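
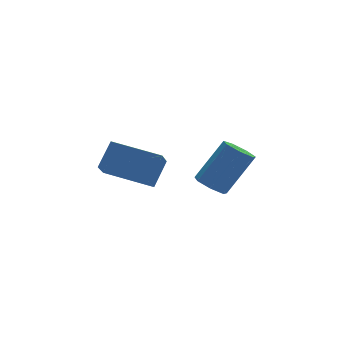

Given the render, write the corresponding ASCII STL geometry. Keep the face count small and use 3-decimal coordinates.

solid 
facet normal -0.607 -0.022 -0.794
outer loop
vertex 0.723 -2.172 -1.949
vertex 0.232 -2.512 -1.564
vertex 0.32 -1.813 -1.651
endloop
endfacet
facet normal 0.452 0.813 -0.368
outer loop
vertex 0.723 -2.172 -1.949
vertex 0.32 -1.813 -1.651
vertex 1.938 -2.128 -0.361
endloop
endfacet
facet normal 0.452 0.812 -0.369
outer loop
vertex 1.938 -2.128 -0.361
vertex 0.32 -1.813 -1.651
vertex 1.536 -1.769 -0.063
endloop
endfacet
facet normal 0.608 0.022 0.794
outer loop
vertex 1.938 -2.128 -0.361
vertex 1.536 -1.769 -0.063
vertex 1.448 -2.468 0.024
endloop
endfacet
facet normal -0.608 -0.022 -0.794
outer loop
vertex 0.32 -1.813 -1.651
vertex 0.232 -2.512 -1.564
vertex -0.148 -1.98 -1.288
endloop
endfacet
facet normal -0.228 0.962 0.148
outer loop
vertex 0.32 -1.813 -1.651
vertex -0.148 -1.98 -1.288
vertex 1.536 -1.769 -0.063
endloop
endfacet
facet normal -0.228 0.962 0.148
outer loop
vertex 1.536 -1.769 -0.063
vertex -0.148 -1.98 -1.288
vertex 1.067 -1.936 0.3
endloop
endfacet
facet normal 0.607 0.022 0.794
outer loop
vertex 1.536 -1.769 -0.063
vertex 1.067 -1.936 0.3
vertex 1.448 -2.468 0.024
endloop
endfacet
facet normal -0.608 -0.023 -0.793
outer loop
vertex -0.148 -1.98 -1.288
vertex 0.232 -2.512 -1.564
vertex -0.33 -2.548 -1.132
endloop
endfacet
facet normal -0.737 0.388 0.553
outer loop
vertex -0.148 -1.98 -1.288
vertex -0.33 -2.548 -1.132
vertex 1.067 -1.936 0.3
endloop
endfacet
facet normal -0.737 0.389 0.553
outer loop
vertex 1.067 -1.936 0.3
vertex -0.33 -2.548 -1.132
vertex 0.885 -2.503 0.456
endloop
endfacet
facet normal 0.608 0.023 0.794
outer loop
vertex 1.067 -1.936 0.3
vertex 0.885 -2.503 0.456
vertex 1.448 -2.468 0.024
endloop
endfacet
facet normal -0.608 -0.022 -0.793
outer loop
vertex -0.33 -2.548 -1.132
vertex 0.232 -2.512 -1.564
vertex -0.089 -3.089 -1.302
endloop
endfacet
facet normal -0.691 -0.478 0.542
outer loop
vertex -0.33 -2.548 -1.132
vertex -0.089 -3.089 -1.302
vertex 0.885 -2.503 0.456
endloop
endfacet
facet normal -0.690 -0.479 0.542
outer loop
vertex 0.885 -2.503 0.456
vertex -0.089 -3.089 -1.302
vertex 1.127 -3.044 0.286
endloop
endfacet
facet normal 0.608 0.022 0.794
outer loop
vertex 0.885 -2.503 0.456
vertex 1.127 -3.044 0.286
vertex 1.448 -2.468 0.024
endloop
endfacet
facet normal -0.607 -0.023 -0.794
outer loop
vertex -0.089 -3.089 -1.302
vertex 0.232 -2.512 -1.564
vertex 0.395 -3.195 -1.669
endloop
endfacet
facet normal -0.123 -0.985 0.122
outer loop
vertex -0.089 -3.089 -1.302
vertex 0.395 -3.195 -1.669
vertex 1.127 -3.044 0.286
endloop
endfacet
facet normal -0.125 -0.985 0.123
outer loop
vertex 1.127 -3.044 0.286
vertex 0.395 -3.195 -1.669
vertex 1.61 -3.151 -0.081
endloop
endfacet
facet normal 0.608 0.022 0.794
outer loop
vertex 1.127 -3.044 0.286
vertex 1.61 -3.151 -0.081
vertex 1.448 -2.468 0.024
endloop
endfacet
facet normal -0.608 -0.023 -0.794
outer loop
vertex 0.395 -3.195 -1.669
vertex 0.232 -2.512 -1.564
vertex 0.756 -2.788 -1.957
endloop
endfacet
facet normal 0.535 -0.750 -0.389
outer loop
vertex 0.395 -3.195 -1.669
vertex 0.756 -2.788 -1.957
vertex 1.61 -3.151 -0.081
endloop
endfacet
facet normal 0.536 -0.749 -0.389
outer loop
vertex 1.61 -3.151 -0.081
vertex 0.756 -2.788 -1.957
vertex 1.971 -2.743 -0.369
endloop
endfacet
facet normal 0.608 0.022 0.794
outer loop
vertex 1.61 -3.151 -0.081
vertex 1.971 -2.743 -0.369
vertex 1.448 -2.468 0.024
endloop
endfacet
facet normal -0.607 -0.022 -0.794
outer loop
vertex 0.756 -2.788 -1.957
vertex 0.232 -2.512 -1.564
vertex 0.723 -2.172 -1.949
endloop
endfacet
facet normal 0.793 0.050 -0.608
outer loop
vertex 0.756 -2.788 -1.957
vertex 0.723 -2.172 -1.949
vertex 1.971 -2.743 -0.369
endloop
endfacet
facet normal 0.793 0.050 -0.608
outer loop
vertex 1.971 -2.743 -0.369
vertex 0.723 -2.172 -1.949
vertex 1.938 -2.128 -0.361
endloop
endfacet
facet normal 0.608 0.022 0.794
outer loop
vertex 1.971 -2.743 -0.369
vertex 1.938 -2.128 -0.361
vertex 1.448 -2.468 0.024
endloop
endfacet
facet normal -0.673 0.718 0.178
outer loop
vertex -4.089 -2.128 0.388
vertex -3.349 -1.656 1.278
vertex -3.583 -1.462 -0.386
endloop
endfacet
facet normal -0.592 -0.378 -0.712
outer loop
vertex -2.251 -2.884 -0.738
vertex -4.089 -2.128 0.388
vertex -3.583 -1.462 -0.386
endloop
endfacet
facet normal -0.673 0.718 0.178
outer loop
vertex -3.583 -1.462 -0.386
vertex -3.349 -1.656 1.278
vertex -2.843 -0.99 0.504
endloop
endfacet
facet normal 0.444 0.584 -0.679
outer loop
vertex -2.843 -0.99 0.504
vertex -2.251 -2.884 -0.738
vertex -3.583 -1.462 -0.386
endloop
endfacet
facet normal -0.444 -0.584 0.679
outer loop
vertex -4.089 -2.128 0.388
vertex -2.017 -3.078 0.926
vertex -3.349 -1.656 1.278
endloop
endfacet
facet normal -0.592 -0.378 -0.712
outer loop
vertex -2.757 -3.55 0.036
vertex -4.089 -2.128 0.388
vertex -2.251 -2.884 -0.738
endloop
endfacet
facet normal -0.444 -0.584 0.679
outer loop
vertex -2.757 -3.55 0.036
vertex -2.017 -3.078 0.926
vertex -4.089 -2.128 0.388
endloop
endfacet
facet normal 0.592 0.378 0.712
outer loop
vertex -3.349 -1.656 1.278
vertex -2.017 -3.078 0.926
vertex -2.843 -0.99 0.504
endloop
endfacet
facet normal 0.444 0.584 -0.679
outer loop
vertex -1.511 -2.412 0.152
vertex -2.251 -2.884 -0.738
vertex -2.843 -0.99 0.504
endloop
endfacet
facet normal 0.592 0.378 0.712
outer loop
vertex -2.843 -0.99 0.504
vertex -2.017 -3.078 0.926
vertex -1.511 -2.412 0.152
endloop
endfacet
facet normal 0.673 -0.718 -0.178
outer loop
vertex -1.511 -2.412 0.152
vertex -2.757 -3.55 0.036
vertex -2.251 -2.884 -0.738
endloop
endfacet
facet normal 0.673 -0.718 -0.178
outer loop
vertex -2.017 -3.078 0.926
vertex -2.757 -3.55 0.036
vertex -1.511 -2.412 0.152
endloop
endfacet

endsolid


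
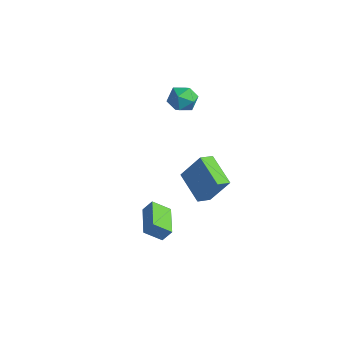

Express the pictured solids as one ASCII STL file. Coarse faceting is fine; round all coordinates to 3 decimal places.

solid 
facet normal -0.573 -0.568 0.591
outer loop
vertex 0.437 -1.784 -3.062
vertex -0.971 -0.377 -3.075
vertex 0.069 -2.159 -3.78
endloop
endfacet
facet normal 0.707 -0.707 0.006
outer loop
vertex 0.791 -1.443 -4.525
vertex 0.437 -1.784 -3.062
vertex 0.069 -2.159 -3.78
endloop
endfacet
facet normal -0.573 -0.568 0.591
outer loop
vertex 0.069 -2.159 -3.78
vertex -0.971 -0.377 -3.075
vertex -1.339 -0.752 -3.793
endloop
endfacet
facet normal -0.414 -0.422 -0.807
outer loop
vertex -1.339 -0.752 -3.793
vertex 0.791 -1.443 -4.525
vertex 0.069 -2.159 -3.78
endloop
endfacet
facet normal 0.414 0.422 0.807
outer loop
vertex 0.437 -1.784 -3.062
vertex -0.249 0.339 -3.82
vertex -0.971 -0.377 -3.075
endloop
endfacet
facet normal 0.707 -0.707 0.006
outer loop
vertex 1.159 -1.068 -3.807
vertex 0.437 -1.784 -3.062
vertex 0.791 -1.443 -4.525
endloop
endfacet
facet normal 0.414 0.422 0.807
outer loop
vertex 1.159 -1.068 -3.807
vertex -0.249 0.339 -3.82
vertex 0.437 -1.784 -3.062
endloop
endfacet
facet normal -0.707 0.707 -0.006
outer loop
vertex -0.971 -0.377 -3.075
vertex -0.249 0.339 -3.82
vertex -1.339 -0.752 -3.793
endloop
endfacet
facet normal -0.414 -0.422 -0.807
outer loop
vertex -0.617 -0.036 -4.538
vertex 0.791 -1.443 -4.525
vertex -1.339 -0.752 -3.793
endloop
endfacet
facet normal -0.707 0.707 -0.006
outer loop
vertex -1.339 -0.752 -3.793
vertex -0.249 0.339 -3.82
vertex -0.617 -0.036 -4.538
endloop
endfacet
facet normal 0.573 0.568 -0.591
outer loop
vertex -0.617 -0.036 -4.538
vertex 1.159 -1.068 -3.807
vertex 0.791 -1.443 -4.525
endloop
endfacet
facet normal 0.573 0.568 -0.591
outer loop
vertex -0.249 0.339 -3.82
vertex 1.159 -1.068 -3.807
vertex -0.617 -0.036 -4.538
endloop
endfacet
facet normal -0.911 0.332 0.243
outer loop
vertex -2.302 2.59 3.382
vertex -2.095 2.493 4.29
vertex -1.917 3.301 3.853
endloop
endfacet
facet normal -0.691 0.620 -0.371
outer loop
vertex -2.302 2.59 3.382
vertex -1.917 3.301 3.853
vertex -1.628 3.104 2.985
endloop
endfacet
facet normal -0.554 0.087 -0.828
outer loop
vertex -2.302 2.59 3.382
vertex -1.628 3.104 2.985
vertex -1.627 2.173 2.886
endloop
endfacet
facet normal -0.690 -0.529 -0.495
outer loop
vertex -2.302 2.59 3.382
vertex -1.627 2.173 2.886
vertex -1.916 1.796 3.692
endloop
endfacet
facet normal -0.911 -0.377 0.167
outer loop
vertex -2.302 2.59 3.382
vertex -1.916 1.796 3.692
vertex -2.095 2.493 4.29
endloop
endfacet
facet normal -0.080 0.966 -0.246
outer loop
vertex -1.628 3.104 2.985
vertex -1.917 3.301 3.853
vertex -1.004 3.324 3.648
endloop
endfacet
facet normal -0.436 0.501 0.748
outer loop
vertex -1.917 3.301 3.853
vertex -2.095 2.493 4.29
vertex -1.293 2.947 4.454
endloop
endfacet
facet normal -0.435 -0.648 0.625
outer loop
vertex -2.095 2.493 4.29
vertex -1.916 1.796 3.692
vertex -1.292 2.016 4.355
endloop
endfacet
facet normal -0.077 -0.892 -0.445
outer loop
vertex -1.916 1.796 3.692
vertex -1.627 2.173 2.886
vertex -1.003 1.819 3.487
endloop
endfacet
facet normal 0.142 0.105 -0.984
outer loop
vertex -1.627 2.173 2.886
vertex -1.628 3.104 2.985
vertex -0.825 2.627 3.05
endloop
endfacet
facet normal 0.690 0.529 0.495
outer loop
vertex -0.618 2.53 3.958
vertex -1.004 3.324 3.648
vertex -1.293 2.947 4.454
endloop
endfacet
facet normal 0.554 -0.087 0.828
outer loop
vertex -0.618 2.53 3.958
vertex -1.293 2.947 4.454
vertex -1.292 2.016 4.355
endloop
endfacet
facet normal 0.691 -0.620 0.371
outer loop
vertex -0.618 2.53 3.958
vertex -1.292 2.016 4.355
vertex -1.003 1.819 3.487
endloop
endfacet
facet normal 0.911 -0.332 -0.243
outer loop
vertex -0.618 2.53 3.958
vertex -1.003 1.819 3.487
vertex -0.825 2.627 3.05
endloop
endfacet
facet normal 0.911 0.377 -0.167
outer loop
vertex -0.618 2.53 3.958
vertex -0.825 2.627 3.05
vertex -1.004 3.324 3.648
endloop
endfacet
facet normal 0.077 0.892 0.445
outer loop
vertex -1.293 2.947 4.454
vertex -1.004 3.324 3.648
vertex -1.917 3.301 3.853
endloop
endfacet
facet normal -0.142 -0.105 0.984
outer loop
vertex -1.292 2.016 4.355
vertex -1.293 2.947 4.454
vertex -2.095 2.493 4.29
endloop
endfacet
facet normal 0.080 -0.966 0.246
outer loop
vertex -1.003 1.819 3.487
vertex -1.292 2.016 4.355
vertex -1.916 1.796 3.692
endloop
endfacet
facet normal 0.436 -0.501 -0.748
outer loop
vertex -0.825 2.627 3.05
vertex -1.003 1.819 3.487
vertex -1.627 2.173 2.886
endloop
endfacet
facet normal 0.435 0.648 -0.625
outer loop
vertex -1.004 3.324 3.648
vertex -0.825 2.627 3.05
vertex -1.628 3.104 2.985
endloop
endfacet
facet normal -0.891 0.299 0.342
outer loop
vertex 0.156 2.235 -0.244
vertex 0.292 3.105 -0.651
vertex -0.699 1.589 -1.909
endloop
endfacet
facet normal -0.140 -0.897 0.420
outer loop
vertex 1.128 0.975 -2.609
vertex 0.156 2.235 -0.244
vertex -0.699 1.589 -1.909
endloop
endfacet
facet normal -0.891 0.300 0.340
outer loop
vertex -0.699 1.589 -1.909
vertex 0.292 3.105 -0.651
vertex -0.562 2.459 -2.317
endloop
endfacet
facet normal -0.432 -0.326 -0.841
outer loop
vertex -0.562 2.459 -2.317
vertex 1.128 0.975 -2.609
vertex -0.699 1.589 -1.909
endloop
endfacet
facet normal 0.432 0.326 0.841
outer loop
vertex 0.156 2.235 -0.244
vertex 2.119 2.491 -1.351
vertex 0.292 3.105 -0.651
endloop
endfacet
facet normal -0.141 -0.897 0.420
outer loop
vertex 1.982 1.621 -0.943
vertex 0.156 2.235 -0.244
vertex 1.128 0.975 -2.609
endloop
endfacet
facet normal 0.432 0.326 0.841
outer loop
vertex 1.982 1.621 -0.943
vertex 2.119 2.491 -1.351
vertex 0.156 2.235 -0.244
endloop
endfacet
facet normal 0.141 0.897 -0.420
outer loop
vertex 0.292 3.105 -0.651
vertex 2.119 2.491 -1.351
vertex -0.562 2.459 -2.317
endloop
endfacet
facet normal -0.432 -0.326 -0.841
outer loop
vertex 1.264 1.845 -3.016
vertex 1.128 0.975 -2.609
vertex -0.562 2.459 -2.317
endloop
endfacet
facet normal 0.141 0.897 -0.420
outer loop
vertex -0.562 2.459 -2.317
vertex 2.119 2.491 -1.351
vertex 1.264 1.845 -3.016
endloop
endfacet
facet normal 0.891 -0.299 -0.341
outer loop
vertex 1.264 1.845 -3.016
vertex 1.982 1.621 -0.943
vertex 1.128 0.975 -2.609
endloop
endfacet
facet normal 0.891 -0.300 -0.341
outer loop
vertex 2.119 2.491 -1.351
vertex 1.982 1.621 -0.943
vertex 1.264 1.845 -3.016
endloop
endfacet

endsolid


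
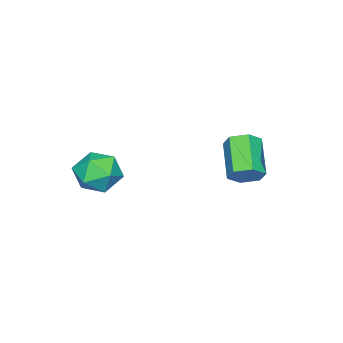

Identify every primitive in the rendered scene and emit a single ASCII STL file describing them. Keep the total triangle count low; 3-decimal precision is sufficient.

solid 
facet normal 0.679 0.482 -0.554
outer loop
vertex -0.058 0.826 -1.257
vertex -0.459 1.021 -1.579
vertex -0.299 1.305 -1.136
endloop
endfacet
facet normal 0.589 0.094 0.802
outer loop
vertex -0.058 0.826 -1.257
vertex -0.299 1.305 -1.136
vertex -0.959 0.184 -0.52
endloop
endfacet
facet normal 0.590 0.094 0.802
outer loop
vertex -0.959 0.184 -0.52
vertex -0.299 1.305 -1.136
vertex -1.201 0.663 -0.398
endloop
endfacet
facet normal -0.677 -0.483 0.555
outer loop
vertex -0.959 0.184 -0.52
vertex -1.201 0.663 -0.398
vertex -1.361 0.379 -0.841
endloop
endfacet
facet normal 0.677 0.483 -0.555
outer loop
vertex -0.299 1.305 -1.136
vertex -0.459 1.021 -1.579
vertex -0.701 1.5 -1.457
endloop
endfacet
facet normal -0.085 0.801 0.593
outer loop
vertex -0.299 1.305 -1.136
vertex -0.701 1.5 -1.457
vertex -1.201 0.663 -0.398
endloop
endfacet
facet normal -0.086 0.801 0.592
outer loop
vertex -1.201 0.663 -0.398
vertex -0.701 1.5 -1.457
vertex -1.602 0.858 -0.72
endloop
endfacet
facet normal -0.679 -0.482 0.554
outer loop
vertex -1.201 0.663 -0.398
vertex -1.602 0.858 -0.72
vertex -1.361 0.379 -0.841
endloop
endfacet
facet normal 0.677 0.483 -0.555
outer loop
vertex -0.701 1.5 -1.457
vertex -0.459 1.021 -1.579
vertex -0.861 1.216 -1.9
endloop
endfacet
facet normal -0.675 0.707 -0.209
outer loop
vertex -0.701 1.5 -1.457
vertex -0.861 1.216 -1.9
vertex -1.602 0.858 -0.72
endloop
endfacet
facet normal -0.675 0.707 -0.209
outer loop
vertex -1.602 0.858 -0.72
vertex -0.861 1.216 -1.9
vertex -1.762 0.574 -1.163
endloop
endfacet
facet normal -0.679 -0.482 0.554
outer loop
vertex -1.602 0.858 -0.72
vertex -1.762 0.574 -1.163
vertex -1.361 0.379 -0.841
endloop
endfacet
facet normal 0.677 0.483 -0.555
outer loop
vertex -0.861 1.216 -1.9
vertex -0.459 1.021 -1.579
vertex -0.619 0.737 -2.022
endloop
endfacet
facet normal -0.590 -0.094 -0.802
outer loop
vertex -0.861 1.216 -1.9
vertex -0.619 0.737 -2.022
vertex -1.762 0.574 -1.163
endloop
endfacet
facet normal -0.590 -0.094 -0.802
outer loop
vertex -1.762 0.574 -1.163
vertex -0.619 0.737 -2.022
vertex -1.521 0.095 -1.284
endloop
endfacet
facet normal -0.679 -0.482 0.554
outer loop
vertex -1.762 0.574 -1.163
vertex -1.521 0.095 -1.284
vertex -1.361 0.379 -0.841
endloop
endfacet
facet normal 0.679 0.482 -0.554
outer loop
vertex -0.619 0.737 -2.022
vertex -0.459 1.021 -1.579
vertex -0.218 0.542 -1.7
endloop
endfacet
facet normal 0.086 -0.801 -0.592
outer loop
vertex -0.619 0.737 -2.022
vertex -0.218 0.542 -1.7
vertex -1.521 0.095 -1.284
endloop
endfacet
facet normal 0.085 -0.801 -0.593
outer loop
vertex -1.521 0.095 -1.284
vertex -0.218 0.542 -1.7
vertex -1.119 -0.1 -0.963
endloop
endfacet
facet normal -0.677 -0.483 0.555
outer loop
vertex -1.521 0.095 -1.284
vertex -1.119 -0.1 -0.963
vertex -1.361 0.379 -0.841
endloop
endfacet
facet normal 0.679 0.482 -0.554
outer loop
vertex -0.218 0.542 -1.7
vertex -0.459 1.021 -1.579
vertex -0.058 0.826 -1.257
endloop
endfacet
facet normal 0.675 -0.707 0.209
outer loop
vertex -0.218 0.542 -1.7
vertex -0.058 0.826 -1.257
vertex -1.119 -0.1 -0.963
endloop
endfacet
facet normal 0.675 -0.707 0.209
outer loop
vertex -1.119 -0.1 -0.963
vertex -0.058 0.826 -1.257
vertex -0.959 0.184 -0.52
endloop
endfacet
facet normal -0.677 -0.483 0.555
outer loop
vertex -1.119 -0.1 -0.963
vertex -0.959 0.184 -0.52
vertex -1.361 0.379 -0.841
endloop
endfacet
facet normal -0.778 -0.059 0.625
outer loop
vertex 1.38 -2.177 -1.052
vertex 1.8 -2.579 -0.567
vertex 1.783 -1.824 -0.517
endloop
endfacet
facet normal -0.802 0.545 0.244
outer loop
vertex 1.38 -2.177 -1.052
vertex 1.783 -1.824 -0.517
vertex 1.759 -1.544 -1.22
endloop
endfacet
facet normal -0.815 0.369 -0.447
outer loop
vertex 1.38 -2.177 -1.052
vertex 1.759 -1.544 -1.22
vertex 1.761 -2.126 -1.704
endloop
endfacet
facet normal -0.799 -0.343 -0.494
outer loop
vertex 1.38 -2.177 -1.052
vertex 1.761 -2.126 -1.704
vertex 1.787 -2.766 -1.301
endloop
endfacet
facet normal -0.776 -0.608 0.169
outer loop
vertex 1.38 -2.177 -1.052
vertex 1.787 -2.766 -1.301
vertex 1.8 -2.579 -0.567
endloop
endfacet
facet normal -0.201 0.908 0.368
outer loop
vertex 1.759 -1.544 -1.22
vertex 1.783 -1.824 -0.517
vertex 2.413 -1.554 -0.839
endloop
endfacet
facet normal -0.160 -0.069 0.985
outer loop
vertex 1.783 -1.824 -0.517
vertex 1.8 -2.579 -0.567
vertex 2.439 -2.194 -0.436
endloop
endfacet
facet normal -0.158 -0.956 0.246
outer loop
vertex 1.8 -2.579 -0.567
vertex 1.787 -2.766 -1.301
vertex 2.441 -2.776 -0.92
endloop
endfacet
facet normal -0.196 -0.528 -0.826
outer loop
vertex 1.787 -2.766 -1.301
vertex 1.761 -2.126 -1.704
vertex 2.417 -2.496 -1.623
endloop
endfacet
facet normal -0.222 0.623 -0.750
outer loop
vertex 1.761 -2.126 -1.704
vertex 1.759 -1.544 -1.22
vertex 2.4 -1.741 -1.573
endloop
endfacet
facet normal 0.799 0.343 0.494
outer loop
vertex 2.82 -2.143 -1.088
vertex 2.413 -1.554 -0.839
vertex 2.439 -2.194 -0.436
endloop
endfacet
facet normal 0.815 -0.369 0.447
outer loop
vertex 2.82 -2.143 -1.088
vertex 2.439 -2.194 -0.436
vertex 2.441 -2.776 -0.92
endloop
endfacet
facet normal 0.802 -0.545 -0.244
outer loop
vertex 2.82 -2.143 -1.088
vertex 2.441 -2.776 -0.92
vertex 2.417 -2.496 -1.623
endloop
endfacet
facet normal 0.778 0.059 -0.625
outer loop
vertex 2.82 -2.143 -1.088
vertex 2.417 -2.496 -1.623
vertex 2.4 -1.741 -1.573
endloop
endfacet
facet normal 0.776 0.608 -0.169
outer loop
vertex 2.82 -2.143 -1.088
vertex 2.4 -1.741 -1.573
vertex 2.413 -1.554 -0.839
endloop
endfacet
facet normal 0.196 0.528 0.826
outer loop
vertex 2.439 -2.194 -0.436
vertex 2.413 -1.554 -0.839
vertex 1.783 -1.824 -0.517
endloop
endfacet
facet normal 0.222 -0.623 0.750
outer loop
vertex 2.441 -2.776 -0.92
vertex 2.439 -2.194 -0.436
vertex 1.8 -2.579 -0.567
endloop
endfacet
facet normal 0.201 -0.908 -0.368
outer loop
vertex 2.417 -2.496 -1.623
vertex 2.441 -2.776 -0.92
vertex 1.787 -2.766 -1.301
endloop
endfacet
facet normal 0.160 0.069 -0.985
outer loop
vertex 2.4 -1.741 -1.573
vertex 2.417 -2.496 -1.623
vertex 1.761 -2.126 -1.704
endloop
endfacet
facet normal 0.158 0.956 -0.246
outer loop
vertex 2.413 -1.554 -0.839
vertex 2.4 -1.741 -1.573
vertex 1.759 -1.544 -1.22
endloop
endfacet

endsolid


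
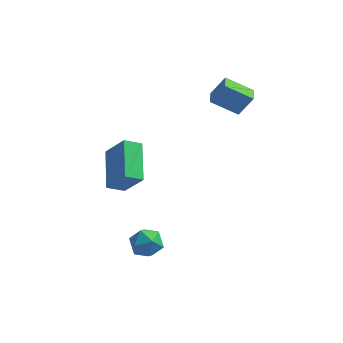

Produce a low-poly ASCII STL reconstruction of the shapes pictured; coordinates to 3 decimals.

solid 
facet normal -0.791 -0.397 0.466
outer loop
vertex 0.046 -3.1 2.94
vertex -0.409 -1.2 3.787
vertex -0.911 -2.741 1.62
endloop
endfacet
facet normal 0.214 -0.892 -0.398
outer loop
vertex -0.151 -2.36 1.173
vertex 0.046 -3.1 2.94
vertex -0.911 -2.741 1.62
endloop
endfacet
facet normal -0.791 -0.397 0.466
outer loop
vertex -0.911 -2.741 1.62
vertex -0.409 -1.2 3.787
vertex -1.366 -0.841 2.467
endloop
endfacet
facet normal -0.573 0.215 -0.791
outer loop
vertex -1.366 -0.841 2.467
vertex -0.151 -2.36 1.173
vertex -0.911 -2.741 1.62
endloop
endfacet
facet normal 0.573 -0.215 0.791
outer loop
vertex 0.046 -3.1 2.94
vertex 0.351 -0.819 3.34
vertex -0.409 -1.2 3.787
endloop
endfacet
facet normal 0.214 -0.892 -0.398
outer loop
vertex 0.806 -2.719 2.493
vertex 0.046 -3.1 2.94
vertex -0.151 -2.36 1.173
endloop
endfacet
facet normal 0.573 -0.215 0.791
outer loop
vertex 0.806 -2.719 2.493
vertex 0.351 -0.819 3.34
vertex 0.046 -3.1 2.94
endloop
endfacet
facet normal -0.214 0.892 0.398
outer loop
vertex -0.409 -1.2 3.787
vertex 0.351 -0.819 3.34
vertex -1.366 -0.841 2.467
endloop
endfacet
facet normal -0.573 0.215 -0.791
outer loop
vertex -0.606 -0.46 2.02
vertex -0.151 -2.36 1.173
vertex -1.366 -0.841 2.467
endloop
endfacet
facet normal -0.214 0.892 0.398
outer loop
vertex -1.366 -0.841 2.467
vertex 0.351 -0.819 3.34
vertex -0.606 -0.46 2.02
endloop
endfacet
facet normal 0.791 0.397 -0.466
outer loop
vertex -0.606 -0.46 2.02
vertex 0.806 -2.719 2.493
vertex -0.151 -2.36 1.173
endloop
endfacet
facet normal 0.791 0.397 -0.466
outer loop
vertex 0.351 -0.819 3.34
vertex 0.806 -2.719 2.493
vertex -0.606 -0.46 2.02
endloop
endfacet
facet normal -0.507 -0.149 -0.849
outer loop
vertex 2.869 2.642 3.836
vertex 2.749 3.46 3.764
vertex 4.212 2.766 3.012
endloop
endfacet
facet normal 0.144 -0.986 0.087
outer loop
vertex 4.871 2.96 4.116
vertex 2.869 2.642 3.836
vertex 4.212 2.766 3.012
endloop
endfacet
facet normal -0.507 -0.149 -0.849
outer loop
vertex 4.212 2.766 3.012
vertex 2.749 3.46 3.764
vertex 4.092 3.584 2.94
endloop
endfacet
facet normal 0.850 0.079 -0.521
outer loop
vertex 4.092 3.584 2.94
vertex 4.871 2.96 4.116
vertex 4.212 2.766 3.012
endloop
endfacet
facet normal -0.850 -0.079 0.521
outer loop
vertex 2.869 2.642 3.836
vertex 3.408 3.654 4.868
vertex 2.749 3.46 3.764
endloop
endfacet
facet normal 0.144 -0.986 0.087
outer loop
vertex 3.528 2.836 4.94
vertex 2.869 2.642 3.836
vertex 4.871 2.96 4.116
endloop
endfacet
facet normal -0.850 -0.079 0.521
outer loop
vertex 3.528 2.836 4.94
vertex 3.408 3.654 4.868
vertex 2.869 2.642 3.836
endloop
endfacet
facet normal -0.144 0.986 -0.087
outer loop
vertex 2.749 3.46 3.764
vertex 3.408 3.654 4.868
vertex 4.092 3.584 2.94
endloop
endfacet
facet normal 0.850 0.079 -0.521
outer loop
vertex 4.751 3.778 4.044
vertex 4.871 2.96 4.116
vertex 4.092 3.584 2.94
endloop
endfacet
facet normal -0.144 0.986 -0.087
outer loop
vertex 4.092 3.584 2.94
vertex 3.408 3.654 4.868
vertex 4.751 3.778 4.044
endloop
endfacet
facet normal 0.507 0.149 0.849
outer loop
vertex 4.751 3.778 4.044
vertex 3.528 2.836 4.94
vertex 4.871 2.96 4.116
endloop
endfacet
facet normal 0.507 0.149 0.849
outer loop
vertex 3.408 3.654 4.868
vertex 3.528 2.836 4.94
vertex 4.751 3.778 4.044
endloop
endfacet
facet normal -0.695 0.490 0.525
outer loop
vertex 0.11 -2.776 -1.985
vertex 0.644 -2.773 -1.281
vertex 0.674 -2.108 -1.862
endloop
endfacet
facet normal -0.738 0.654 -0.169
outer loop
vertex 0.11 -2.776 -1.985
vertex 0.674 -2.108 -1.862
vertex 0.559 -2.446 -2.67
endloop
endfacet
facet normal -0.846 0.049 -0.531
outer loop
vertex 0.11 -2.776 -1.985
vertex 0.559 -2.446 -2.67
vertex 0.457 -3.32 -2.588
endloop
endfacet
facet normal -0.871 -0.488 -0.061
outer loop
vertex 0.11 -2.776 -1.985
vertex 0.457 -3.32 -2.588
vertex 0.51 -3.522 -1.73
endloop
endfacet
facet normal -0.778 -0.215 0.591
outer loop
vertex 0.11 -2.776 -1.985
vertex 0.51 -3.522 -1.73
vertex 0.644 -2.773 -1.281
endloop
endfacet
facet normal -0.109 0.922 -0.370
outer loop
vertex 0.559 -2.446 -2.67
vertex 0.674 -2.108 -1.862
vertex 1.37 -2.238 -2.39
endloop
endfacet
facet normal -0.039 0.658 0.752
outer loop
vertex 0.674 -2.108 -1.862
vertex 0.644 -2.773 -1.281
vertex 1.423 -2.44 -1.532
endloop
endfacet
facet normal -0.172 -0.484 0.858
outer loop
vertex 0.644 -2.773 -1.281
vertex 0.51 -3.522 -1.73
vertex 1.321 -3.314 -1.45
endloop
endfacet
facet normal -0.323 -0.925 -0.198
outer loop
vertex 0.51 -3.522 -1.73
vertex 0.457 -3.32 -2.588
vertex 1.206 -3.652 -2.258
endloop
endfacet
facet normal -0.284 -0.057 -0.957
outer loop
vertex 0.457 -3.32 -2.588
vertex 0.559 -2.446 -2.67
vertex 1.236 -2.987 -2.839
endloop
endfacet
facet normal 0.871 0.488 0.061
outer loop
vertex 1.77 -2.984 -2.135
vertex 1.37 -2.238 -2.39
vertex 1.423 -2.44 -1.532
endloop
endfacet
facet normal 0.846 -0.049 0.531
outer loop
vertex 1.77 -2.984 -2.135
vertex 1.423 -2.44 -1.532
vertex 1.321 -3.314 -1.45
endloop
endfacet
facet normal 0.738 -0.654 0.169
outer loop
vertex 1.77 -2.984 -2.135
vertex 1.321 -3.314 -1.45
vertex 1.206 -3.652 -2.258
endloop
endfacet
facet normal 0.695 -0.490 -0.525
outer loop
vertex 1.77 -2.984 -2.135
vertex 1.206 -3.652 -2.258
vertex 1.236 -2.987 -2.839
endloop
endfacet
facet normal 0.778 0.215 -0.591
outer loop
vertex 1.77 -2.984 -2.135
vertex 1.236 -2.987 -2.839
vertex 1.37 -2.238 -2.39
endloop
endfacet
facet normal 0.323 0.925 0.198
outer loop
vertex 1.423 -2.44 -1.532
vertex 1.37 -2.238 -2.39
vertex 0.674 -2.108 -1.862
endloop
endfacet
facet normal 0.284 0.057 0.957
outer loop
vertex 1.321 -3.314 -1.45
vertex 1.423 -2.44 -1.532
vertex 0.644 -2.773 -1.281
endloop
endfacet
facet normal 0.109 -0.922 0.370
outer loop
vertex 1.206 -3.652 -2.258
vertex 1.321 -3.314 -1.45
vertex 0.51 -3.522 -1.73
endloop
endfacet
facet normal 0.039 -0.658 -0.752
outer loop
vertex 1.236 -2.987 -2.839
vertex 1.206 -3.652 -2.258
vertex 0.457 -3.32 -2.588
endloop
endfacet
facet normal 0.172 0.484 -0.858
outer loop
vertex 1.37 -2.238 -2.39
vertex 1.236 -2.987 -2.839
vertex 0.559 -2.446 -2.67
endloop
endfacet

endsolid


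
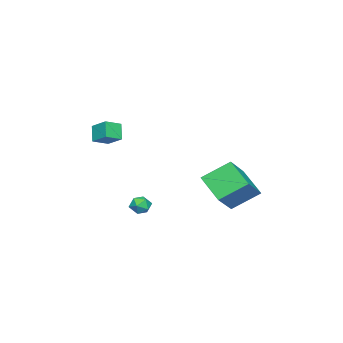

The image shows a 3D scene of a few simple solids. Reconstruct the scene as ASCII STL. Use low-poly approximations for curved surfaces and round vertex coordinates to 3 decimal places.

solid 
facet normal -0.804 -0.020 -0.594
outer loop
vertex -0.299 2.406 -1.495
vertex -1.181 3.802 -0.349
vertex 0.519 3.874 -2.652
endloop
endfacet
facet normal 0.439 -0.694 -0.571
outer loop
vertex 2.281 3.918 -1.351
vertex -0.299 2.406 -1.495
vertex 0.519 3.874 -2.652
endloop
endfacet
facet normal -0.804 -0.020 -0.594
outer loop
vertex 0.519 3.874 -2.652
vertex -1.181 3.802 -0.349
vertex -0.362 5.27 -1.506
endloop
endfacet
facet normal 0.401 0.719 -0.568
outer loop
vertex -0.362 5.27 -1.506
vertex 2.281 3.918 -1.351
vertex 0.519 3.874 -2.652
endloop
endfacet
facet normal -0.401 -0.719 0.567
outer loop
vertex -0.299 2.406 -1.495
vertex 0.581 3.846 0.952
vertex -1.181 3.802 -0.349
endloop
endfacet
facet normal 0.439 -0.694 -0.570
outer loop
vertex 1.462 2.45 -0.194
vertex -0.299 2.406 -1.495
vertex 2.281 3.918 -1.351
endloop
endfacet
facet normal -0.401 -0.719 0.567
outer loop
vertex 1.462 2.45 -0.194
vertex 0.581 3.846 0.952
vertex -0.299 2.406 -1.495
endloop
endfacet
facet normal -0.439 0.694 0.571
outer loop
vertex -1.181 3.802 -0.349
vertex 0.581 3.846 0.952
vertex -0.362 5.27 -1.506
endloop
endfacet
facet normal 0.401 0.719 -0.567
outer loop
vertex 1.399 5.314 -0.205
vertex 2.281 3.918 -1.351
vertex -0.362 5.27 -1.506
endloop
endfacet
facet normal -0.439 0.694 0.571
outer loop
vertex -0.362 5.27 -1.506
vertex 0.581 3.846 0.952
vertex 1.399 5.314 -0.205
endloop
endfacet
facet normal 0.804 0.020 0.594
outer loop
vertex 1.399 5.314 -0.205
vertex 1.462 2.45 -0.194
vertex 2.281 3.918 -1.351
endloop
endfacet
facet normal 0.804 0.020 0.594
outer loop
vertex 0.581 3.846 0.952
vertex 1.462 2.45 -0.194
vertex 1.399 5.314 -0.205
endloop
endfacet
facet normal -0.943 0.215 0.254
outer loop
vertex 1.703 -0.43 -2.571
vertex 1.493 -1.053 -2.824
vertex 1.688 -0.994 -2.15
endloop
endfacet
facet normal -0.482 0.532 0.696
outer loop
vertex 1.703 -0.43 -2.571
vertex 1.688 -0.994 -2.15
vertex 2.23 -0.545 -2.118
endloop
endfacet
facet normal -0.055 0.951 0.305
outer loop
vertex 1.703 -0.43 -2.571
vertex 2.23 -0.545 -2.118
vertex 2.37 -0.327 -2.773
endloop
endfacet
facet normal -0.252 0.891 -0.378
outer loop
vertex 1.703 -0.43 -2.571
vertex 2.37 -0.327 -2.773
vertex 1.915 -0.641 -3.209
endloop
endfacet
facet normal -0.801 0.437 -0.410
outer loop
vertex 1.703 -0.43 -2.571
vertex 1.915 -0.641 -3.209
vertex 1.493 -1.053 -2.824
endloop
endfacet
facet normal -0.080 0.026 0.996
outer loop
vertex 2.23 -0.545 -2.118
vertex 1.688 -0.994 -2.15
vertex 2.345 -1.239 -2.091
endloop
endfacet
facet normal -0.826 -0.488 0.282
outer loop
vertex 1.688 -0.994 -2.15
vertex 1.493 -1.053 -2.824
vertex 1.89 -1.553 -2.527
endloop
endfacet
facet normal -0.596 -0.130 -0.792
outer loop
vertex 1.493 -1.053 -2.824
vertex 1.915 -0.641 -3.209
vertex 2.03 -1.335 -3.182
endloop
endfacet
facet normal 0.292 0.605 -0.741
outer loop
vertex 1.915 -0.641 -3.209
vertex 2.37 -0.327 -2.773
vertex 2.572 -0.886 -3.15
endloop
endfacet
facet normal 0.612 0.702 0.364
outer loop
vertex 2.37 -0.327 -2.773
vertex 2.23 -0.545 -2.118
vertex 2.767 -0.827 -2.476
endloop
endfacet
facet normal 0.252 -0.891 0.378
outer loop
vertex 2.557 -1.45 -2.729
vertex 2.345 -1.239 -2.091
vertex 1.89 -1.553 -2.527
endloop
endfacet
facet normal 0.055 -0.951 -0.305
outer loop
vertex 2.557 -1.45 -2.729
vertex 1.89 -1.553 -2.527
vertex 2.03 -1.335 -3.182
endloop
endfacet
facet normal 0.482 -0.532 -0.696
outer loop
vertex 2.557 -1.45 -2.729
vertex 2.03 -1.335 -3.182
vertex 2.572 -0.886 -3.15
endloop
endfacet
facet normal 0.943 -0.215 -0.254
outer loop
vertex 2.557 -1.45 -2.729
vertex 2.572 -0.886 -3.15
vertex 2.767 -0.827 -2.476
endloop
endfacet
facet normal 0.801 -0.437 0.410
outer loop
vertex 2.557 -1.45 -2.729
vertex 2.767 -0.827 -2.476
vertex 2.345 -1.239 -2.091
endloop
endfacet
facet normal -0.292 -0.605 0.741
outer loop
vertex 1.89 -1.553 -2.527
vertex 2.345 -1.239 -2.091
vertex 1.688 -0.994 -2.15
endloop
endfacet
facet normal -0.612 -0.702 -0.364
outer loop
vertex 2.03 -1.335 -3.182
vertex 1.89 -1.553 -2.527
vertex 1.493 -1.053 -2.824
endloop
endfacet
facet normal 0.080 -0.026 -0.996
outer loop
vertex 2.572 -0.886 -3.15
vertex 2.03 -1.335 -3.182
vertex 1.915 -0.641 -3.209
endloop
endfacet
facet normal 0.826 0.488 -0.282
outer loop
vertex 2.767 -0.827 -2.476
vertex 2.572 -0.886 -3.15
vertex 2.37 -0.327 -2.773
endloop
endfacet
facet normal 0.596 0.130 0.792
outer loop
vertex 2.345 -1.239 -2.091
vertex 2.767 -0.827 -2.476
vertex 2.23 -0.545 -2.118
endloop
endfacet
facet normal -0.824 0.449 -0.345
outer loop
vertex 1.214 -3.486 2.536
vertex 1.533 -2.438 3.139
vertex 1.8 -3.128 1.602
endloop
endfacet
facet normal -0.255 -0.838 -0.482
outer loop
vertex 2.707 -3.622 1.981
vertex 1.214 -3.486 2.536
vertex 1.8 -3.128 1.602
endloop
endfacet
facet normal -0.824 0.449 -0.345
outer loop
vertex 1.8 -3.128 1.602
vertex 1.533 -2.438 3.139
vertex 2.119 -2.08 2.204
endloop
endfacet
facet normal 0.505 0.309 -0.806
outer loop
vertex 2.119 -2.08 2.204
vertex 2.707 -3.622 1.981
vertex 1.8 -3.128 1.602
endloop
endfacet
facet normal -0.505 -0.310 0.805
outer loop
vertex 1.214 -3.486 2.536
vertex 2.44 -2.932 3.518
vertex 1.533 -2.438 3.139
endloop
endfacet
facet normal -0.255 -0.839 -0.481
outer loop
vertex 2.121 -3.98 2.916
vertex 1.214 -3.486 2.536
vertex 2.707 -3.622 1.981
endloop
endfacet
facet normal -0.506 -0.309 0.806
outer loop
vertex 2.121 -3.98 2.916
vertex 2.44 -2.932 3.518
vertex 1.214 -3.486 2.536
endloop
endfacet
facet normal 0.256 0.838 0.481
outer loop
vertex 1.533 -2.438 3.139
vertex 2.44 -2.932 3.518
vertex 2.119 -2.08 2.204
endloop
endfacet
facet normal 0.506 0.309 -0.805
outer loop
vertex 3.026 -2.574 2.584
vertex 2.707 -3.622 1.981
vertex 2.119 -2.08 2.204
endloop
endfacet
facet normal 0.255 0.839 0.481
outer loop
vertex 2.119 -2.08 2.204
vertex 2.44 -2.932 3.518
vertex 3.026 -2.574 2.584
endloop
endfacet
facet normal 0.824 -0.449 0.345
outer loop
vertex 3.026 -2.574 2.584
vertex 2.121 -3.98 2.916
vertex 2.707 -3.622 1.981
endloop
endfacet
facet normal 0.824 -0.449 0.345
outer loop
vertex 2.44 -2.932 3.518
vertex 2.121 -3.98 2.916
vertex 3.026 -2.574 2.584
endloop
endfacet

endsolid


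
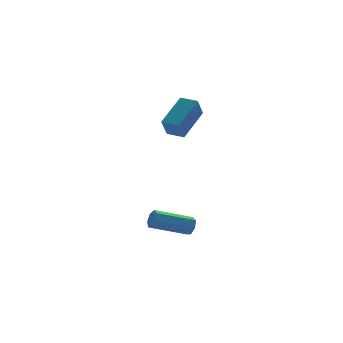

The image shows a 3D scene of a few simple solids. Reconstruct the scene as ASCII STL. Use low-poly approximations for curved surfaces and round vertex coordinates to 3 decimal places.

solid 
facet normal 0.932 -0.117 -0.343
outer loop
vertex -2.645 -3.733 -2.336
vertex -2.858 -3.956 -2.839
vertex -2.739 -3.393 -2.707
endloop
endfacet
facet normal 0.313 0.738 0.597
outer loop
vertex -2.645 -3.733 -2.336
vertex -2.739 -3.393 -2.707
vertex -4.648 -3.482 -1.598
endloop
endfacet
facet normal 0.313 0.738 0.598
outer loop
vertex -4.648 -3.482 -1.598
vertex -2.739 -3.393 -2.707
vertex -4.742 -3.142 -1.968
endloop
endfacet
facet normal -0.931 0.117 0.344
outer loop
vertex -4.648 -3.482 -1.598
vertex -4.742 -3.142 -1.968
vertex -4.862 -3.704 -2.101
endloop
endfacet
facet normal 0.932 -0.116 -0.343
outer loop
vertex -2.739 -3.393 -2.707
vertex -2.858 -3.956 -2.839
vertex -2.923 -3.477 -3.178
endloop
endfacet
facet normal 0.051 0.980 -0.195
outer loop
vertex -2.739 -3.393 -2.707
vertex -2.923 -3.477 -3.178
vertex -4.742 -3.142 -1.968
endloop
endfacet
facet normal 0.052 0.980 -0.193
outer loop
vertex -4.742 -3.142 -1.968
vertex -2.923 -3.477 -3.178
vertex -4.926 -3.225 -2.439
endloop
endfacet
facet normal -0.932 0.118 0.343
outer loop
vertex -4.742 -3.142 -1.968
vertex -4.926 -3.225 -2.439
vertex -4.862 -3.704 -2.101
endloop
endfacet
facet normal 0.932 -0.117 -0.344
outer loop
vertex -2.923 -3.477 -3.178
vertex -2.858 -3.956 -2.839
vertex -3.058 -3.921 -3.393
endloop
endfacet
facet normal -0.249 0.482 -0.840
outer loop
vertex -2.923 -3.477 -3.178
vertex -3.058 -3.921 -3.393
vertex -4.926 -3.225 -2.439
endloop
endfacet
facet normal -0.249 0.483 -0.839
outer loop
vertex -4.926 -3.225 -2.439
vertex -3.058 -3.921 -3.393
vertex -5.062 -3.67 -2.655
endloop
endfacet
facet normal -0.932 0.118 0.344
outer loop
vertex -4.926 -3.225 -2.439
vertex -5.062 -3.67 -2.655
vertex -4.862 -3.704 -2.101
endloop
endfacet
facet normal 0.932 -0.117 -0.344
outer loop
vertex -3.058 -3.921 -3.393
vertex -2.858 -3.956 -2.839
vertex -3.043 -4.391 -3.192
endloop
endfacet
facet normal -0.361 -0.376 -0.853
outer loop
vertex -3.058 -3.921 -3.393
vertex -3.043 -4.391 -3.192
vertex -5.062 -3.67 -2.655
endloop
endfacet
facet normal -0.362 -0.378 -0.852
outer loop
vertex -5.062 -3.67 -2.655
vertex -3.043 -4.391 -3.192
vertex -5.046 -4.14 -2.453
endloop
endfacet
facet normal -0.932 0.116 0.344
outer loop
vertex -5.062 -3.67 -2.655
vertex -5.046 -4.14 -2.453
vertex -4.862 -3.704 -2.101
endloop
endfacet
facet normal 0.932 -0.118 -0.343
outer loop
vertex -3.043 -4.391 -3.192
vertex -2.858 -3.956 -2.839
vertex -2.889 -4.534 -2.725
endloop
endfacet
facet normal -0.202 -0.953 -0.225
outer loop
vertex -3.043 -4.391 -3.192
vertex -2.889 -4.534 -2.725
vertex -5.046 -4.14 -2.453
endloop
endfacet
facet normal -0.202 -0.954 -0.223
outer loop
vertex -5.046 -4.14 -2.453
vertex -2.889 -4.534 -2.725
vertex -4.892 -4.282 -1.986
endloop
endfacet
facet normal -0.932 0.117 0.343
outer loop
vertex -5.046 -4.14 -2.453
vertex -4.892 -4.282 -1.986
vertex -4.862 -3.704 -2.101
endloop
endfacet
facet normal 0.931 -0.118 -0.344
outer loop
vertex -2.889 -4.534 -2.725
vertex -2.858 -3.956 -2.839
vertex -2.711 -4.241 -2.344
endloop
endfacet
facet normal 0.109 -0.812 0.573
outer loop
vertex -2.889 -4.534 -2.725
vertex -2.711 -4.241 -2.344
vertex -4.892 -4.282 -1.986
endloop
endfacet
facet normal 0.109 -0.812 0.574
outer loop
vertex -4.892 -4.282 -1.986
vertex -2.711 -4.241 -2.344
vertex -4.715 -3.989 -1.605
endloop
endfacet
facet normal -0.932 0.117 0.343
outer loop
vertex -4.892 -4.282 -1.986
vertex -4.715 -3.989 -1.605
vertex -4.862 -3.704 -2.101
endloop
endfacet
facet normal 0.932 -0.116 -0.343
outer loop
vertex -2.711 -4.241 -2.344
vertex -2.858 -3.956 -2.839
vertex -2.645 -3.733 -2.336
endloop
endfacet
facet normal 0.339 -0.059 0.939
outer loop
vertex -2.711 -4.241 -2.344
vertex -2.645 -3.733 -2.336
vertex -4.715 -3.989 -1.605
endloop
endfacet
facet normal 0.339 -0.058 0.939
outer loop
vertex -4.715 -3.989 -1.605
vertex -2.645 -3.733 -2.336
vertex -4.648 -3.482 -1.598
endloop
endfacet
facet normal -0.931 0.118 0.344
outer loop
vertex -4.715 -3.989 -1.605
vertex -4.648 -3.482 -1.598
vertex -4.862 -3.704 -2.101
endloop
endfacet
facet normal -0.605 0.793 0.069
outer loop
vertex -2.213 -1.099 5.089
vertex -1.718 -0.632 4.052
vertex -3.694 -2.127 3.917
endloop
endfacet
facet normal -0.399 -0.377 0.836
outer loop
vertex -3.082 -2.928 3.848
vertex -2.213 -1.099 5.089
vertex -3.694 -2.127 3.917
endloop
endfacet
facet normal -0.605 0.793 0.069
outer loop
vertex -3.694 -2.127 3.917
vertex -1.718 -0.632 4.052
vertex -3.199 -1.66 2.881
endloop
endfacet
facet normal -0.688 -0.479 -0.545
outer loop
vertex -3.199 -1.66 2.881
vertex -3.082 -2.928 3.848
vertex -3.694 -2.127 3.917
endloop
endfacet
facet normal 0.688 0.479 0.544
outer loop
vertex -2.213 -1.099 5.089
vertex -1.106 -1.433 3.983
vertex -1.718 -0.632 4.052
endloop
endfacet
facet normal -0.399 -0.378 0.836
outer loop
vertex -1.601 -1.9 5.019
vertex -2.213 -1.099 5.089
vertex -3.082 -2.928 3.848
endloop
endfacet
facet normal 0.689 0.479 0.545
outer loop
vertex -1.601 -1.9 5.019
vertex -1.106 -1.433 3.983
vertex -2.213 -1.099 5.089
endloop
endfacet
facet normal 0.399 0.377 -0.836
outer loop
vertex -1.718 -0.632 4.052
vertex -1.106 -1.433 3.983
vertex -3.199 -1.66 2.881
endloop
endfacet
facet normal -0.689 -0.479 -0.544
outer loop
vertex -2.587 -2.461 2.811
vertex -3.082 -2.928 3.848
vertex -3.199 -1.66 2.881
endloop
endfacet
facet normal 0.399 0.378 -0.836
outer loop
vertex -3.199 -1.66 2.881
vertex -1.106 -1.433 3.983
vertex -2.587 -2.461 2.811
endloop
endfacet
facet normal 0.605 -0.793 -0.069
outer loop
vertex -2.587 -2.461 2.811
vertex -1.601 -1.9 5.019
vertex -3.082 -2.928 3.848
endloop
endfacet
facet normal 0.605 -0.793 -0.069
outer loop
vertex -1.106 -1.433 3.983
vertex -1.601 -1.9 5.019
vertex -2.587 -2.461 2.811
endloop
endfacet

endsolid


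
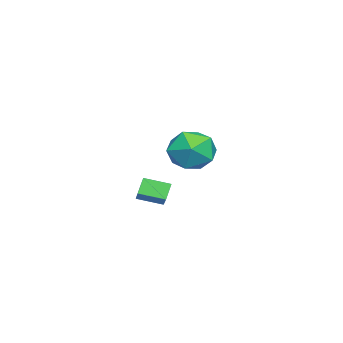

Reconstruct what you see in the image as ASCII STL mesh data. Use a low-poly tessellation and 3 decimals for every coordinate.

solid 
facet normal -0.769 -0.311 -0.559
outer loop
vertex 2.705 2.987 2.558
vertex 2.478 4.085 2.259
vertex 3.222 2.912 1.888
endloop
endfacet
facet normal 0.195 -0.947 0.257
outer loop
vertex 4.122 3.275 2.541
vertex 2.705 2.987 2.558
vertex 3.222 2.912 1.888
endloop
endfacet
facet normal -0.769 -0.311 -0.559
outer loop
vertex 3.222 2.912 1.888
vertex 2.478 4.085 2.259
vertex 2.996 4.009 1.589
endloop
endfacet
facet normal 0.608 -0.090 -0.789
outer loop
vertex 2.996 4.009 1.589
vertex 4.122 3.275 2.541
vertex 3.222 2.912 1.888
endloop
endfacet
facet normal -0.608 0.089 0.789
outer loop
vertex 2.705 2.987 2.558
vertex 3.378 4.448 2.912
vertex 2.478 4.085 2.259
endloop
endfacet
facet normal 0.195 -0.946 0.258
outer loop
vertex 3.604 3.351 3.211
vertex 2.705 2.987 2.558
vertex 4.122 3.275 2.541
endloop
endfacet
facet normal -0.609 0.089 0.788
outer loop
vertex 3.604 3.351 3.211
vertex 3.378 4.448 2.912
vertex 2.705 2.987 2.558
endloop
endfacet
facet normal -0.195 0.946 -0.258
outer loop
vertex 2.478 4.085 2.259
vertex 3.378 4.448 2.912
vertex 2.996 4.009 1.589
endloop
endfacet
facet normal 0.609 -0.089 -0.788
outer loop
vertex 3.895 4.373 2.242
vertex 4.122 3.275 2.541
vertex 2.996 4.009 1.589
endloop
endfacet
facet normal -0.196 0.946 -0.257
outer loop
vertex 2.996 4.009 1.589
vertex 3.378 4.448 2.912
vertex 3.895 4.373 2.242
endloop
endfacet
facet normal 0.769 0.311 0.559
outer loop
vertex 3.895 4.373 2.242
vertex 3.604 3.351 3.211
vertex 4.122 3.275 2.541
endloop
endfacet
facet normal 0.769 0.311 0.559
outer loop
vertex 3.378 4.448 2.912
vertex 3.604 3.351 3.211
vertex 3.895 4.373 2.242
endloop
endfacet
facet normal -0.239 0.196 0.951
outer loop
vertex -1.716 4.719 3.833
vertex -2.659 3.899 3.765
vertex -1.523 3.519 4.129
endloop
endfacet
facet normal 0.461 0.282 0.841
outer loop
vertex -1.716 4.719 3.833
vertex -1.523 3.519 4.129
vertex -0.673 4.141 3.455
endloop
endfacet
facet normal 0.546 0.770 0.329
outer loop
vertex -1.716 4.719 3.833
vertex -0.673 4.141 3.455
vertex -1.282 4.906 2.675
endloop
endfacet
facet normal -0.102 0.987 0.121
outer loop
vertex -1.716 4.719 3.833
vertex -1.282 4.906 2.675
vertex -2.509 4.756 2.866
endloop
endfacet
facet normal -0.587 0.633 0.505
outer loop
vertex -1.716 4.719 3.833
vertex -2.509 4.756 2.866
vertex -2.659 3.899 3.765
endloop
endfacet
facet normal 0.724 -0.337 0.602
outer loop
vertex -0.673 4.141 3.455
vertex -1.523 3.519 4.129
vertex -0.971 2.964 3.154
endloop
endfacet
facet normal -0.409 -0.475 0.779
outer loop
vertex -1.523 3.519 4.129
vertex -2.659 3.899 3.765
vertex -2.198 2.814 3.345
endloop
endfacet
facet normal -0.971 0.231 0.058
outer loop
vertex -2.659 3.899 3.765
vertex -2.509 4.756 2.866
vertex -2.807 3.579 2.565
endloop
endfacet
facet normal -0.186 0.805 -0.564
outer loop
vertex -2.509 4.756 2.866
vertex -1.282 4.906 2.675
vertex -1.957 4.201 1.891
endloop
endfacet
facet normal 0.861 0.454 -0.227
outer loop
vertex -1.282 4.906 2.675
vertex -0.673 4.141 3.455
vertex -0.821 3.821 2.255
endloop
endfacet
facet normal 0.102 -0.987 -0.121
outer loop
vertex -1.764 3.001 2.187
vertex -0.971 2.964 3.154
vertex -2.198 2.814 3.345
endloop
endfacet
facet normal -0.546 -0.770 -0.329
outer loop
vertex -1.764 3.001 2.187
vertex -2.198 2.814 3.345
vertex -2.807 3.579 2.565
endloop
endfacet
facet normal -0.461 -0.282 -0.841
outer loop
vertex -1.764 3.001 2.187
vertex -2.807 3.579 2.565
vertex -1.957 4.201 1.891
endloop
endfacet
facet normal 0.239 -0.196 -0.951
outer loop
vertex -1.764 3.001 2.187
vertex -1.957 4.201 1.891
vertex -0.821 3.821 2.255
endloop
endfacet
facet normal 0.587 -0.633 -0.505
outer loop
vertex -1.764 3.001 2.187
vertex -0.821 3.821 2.255
vertex -0.971 2.964 3.154
endloop
endfacet
facet normal 0.186 -0.805 0.564
outer loop
vertex -2.198 2.814 3.345
vertex -0.971 2.964 3.154
vertex -1.523 3.519 4.129
endloop
endfacet
facet normal -0.861 -0.454 0.227
outer loop
vertex -2.807 3.579 2.565
vertex -2.198 2.814 3.345
vertex -2.659 3.899 3.765
endloop
endfacet
facet normal -0.724 0.337 -0.602
outer loop
vertex -1.957 4.201 1.891
vertex -2.807 3.579 2.565
vertex -2.509 4.756 2.866
endloop
endfacet
facet normal 0.409 0.475 -0.779
outer loop
vertex -0.821 3.821 2.255
vertex -1.957 4.201 1.891
vertex -1.282 4.906 2.675
endloop
endfacet
facet normal 0.971 -0.231 -0.058
outer loop
vertex -0.971 2.964 3.154
vertex -0.821 3.821 2.255
vertex -0.673 4.141 3.455
endloop
endfacet

endsolid


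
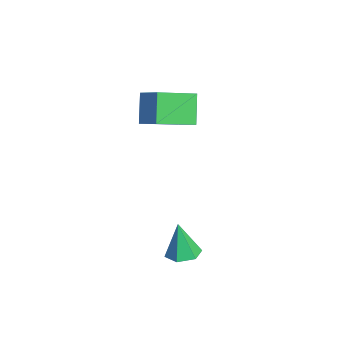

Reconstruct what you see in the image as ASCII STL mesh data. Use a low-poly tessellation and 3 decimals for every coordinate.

solid 
facet normal -0.567 0.115 0.816
outer loop
vertex -3.274 -3.471 2.596
vertex -2.142 -2.969 3.311
vertex -3.665 -1.882 2.1
endloop
endfacet
facet normal -0.792 -0.351 -0.500
outer loop
vertex -2.838 -2.051 0.909
vertex -3.274 -3.471 2.596
vertex -3.665 -1.882 2.1
endloop
endfacet
facet normal -0.567 0.115 0.816
outer loop
vertex -3.665 -1.882 2.1
vertex -2.142 -2.969 3.311
vertex -2.533 -1.38 2.815
endloop
endfacet
facet normal -0.229 0.929 -0.291
outer loop
vertex -2.533 -1.38 2.815
vertex -2.838 -2.051 0.909
vertex -3.665 -1.882 2.1
endloop
endfacet
facet normal 0.229 -0.929 0.291
outer loop
vertex -3.274 -3.471 2.596
vertex -1.315 -3.138 2.12
vertex -2.142 -2.969 3.311
endloop
endfacet
facet normal -0.792 -0.351 -0.500
outer loop
vertex -2.447 -3.64 1.405
vertex -3.274 -3.471 2.596
vertex -2.838 -2.051 0.909
endloop
endfacet
facet normal 0.229 -0.929 0.291
outer loop
vertex -2.447 -3.64 1.405
vertex -1.315 -3.138 2.12
vertex -3.274 -3.471 2.596
endloop
endfacet
facet normal 0.792 0.351 0.500
outer loop
vertex -2.142 -2.969 3.311
vertex -1.315 -3.138 2.12
vertex -2.533 -1.38 2.815
endloop
endfacet
facet normal -0.229 0.929 -0.291
outer loop
vertex -1.706 -1.549 1.624
vertex -2.838 -2.051 0.909
vertex -2.533 -1.38 2.815
endloop
endfacet
facet normal 0.792 0.351 0.500
outer loop
vertex -2.533 -1.38 2.815
vertex -1.315 -3.138 2.12
vertex -1.706 -1.549 1.624
endloop
endfacet
facet normal 0.567 -0.115 -0.816
outer loop
vertex -1.706 -1.549 1.624
vertex -2.447 -3.64 1.405
vertex -2.838 -2.051 0.909
endloop
endfacet
facet normal 0.567 -0.115 -0.816
outer loop
vertex -1.315 -3.138 2.12
vertex -2.447 -3.64 1.405
vertex -1.706 -1.549 1.624
endloop
endfacet
facet normal 0.151 0.107 -0.983
outer loop
vertex 2.594 -2.277 -2.731
vertex 1.997 -2.637 -2.862
vertex 1.977 -1.931 -2.788
endloop
endfacet
facet normal 0.382 0.766 0.517
outer loop
vertex 2.594 -2.277 -2.731
vertex 1.977 -1.931 -2.788
vertex 1.763 -2.803 -1.338
endloop
endfacet
facet normal 0.151 0.107 -0.983
outer loop
vertex 1.977 -1.931 -2.788
vertex 1.997 -2.637 -2.862
vertex 1.379 -2.291 -2.919
endloop
endfacet
facet normal -0.537 0.756 0.375
outer loop
vertex 1.977 -1.931 -2.788
vertex 1.379 -2.291 -2.919
vertex 1.763 -2.803 -1.338
endloop
endfacet
facet normal 0.150 0.106 -0.983
outer loop
vertex 1.379 -2.291 -2.919
vertex 1.997 -2.637 -2.862
vertex 1.399 -2.997 -2.992
endloop
endfacet
facet normal -0.974 -0.050 0.220
outer loop
vertex 1.379 -2.291 -2.919
vertex 1.399 -2.997 -2.992
vertex 1.763 -2.803 -1.338
endloop
endfacet
facet normal 0.150 0.106 -0.983
outer loop
vertex 1.399 -2.997 -2.992
vertex 1.997 -2.637 -2.862
vertex 2.016 -3.343 -2.935
endloop
endfacet
facet normal -0.493 -0.845 0.208
outer loop
vertex 1.399 -2.997 -2.992
vertex 2.016 -3.343 -2.935
vertex 1.763 -2.803 -1.338
endloop
endfacet
facet normal 0.150 0.106 -0.983
outer loop
vertex 2.016 -3.343 -2.935
vertex 1.997 -2.637 -2.862
vertex 2.614 -2.983 -2.805
endloop
endfacet
facet normal 0.426 -0.834 0.350
outer loop
vertex 2.016 -3.343 -2.935
vertex 2.614 -2.983 -2.805
vertex 1.763 -2.803 -1.338
endloop
endfacet
facet normal 0.151 0.107 -0.983
outer loop
vertex 2.614 -2.983 -2.805
vertex 1.997 -2.637 -2.862
vertex 2.594 -2.277 -2.731
endloop
endfacet
facet normal 0.863 -0.028 0.504
outer loop
vertex 2.614 -2.983 -2.805
vertex 2.594 -2.277 -2.731
vertex 1.763 -2.803 -1.338
endloop
endfacet

endsolid


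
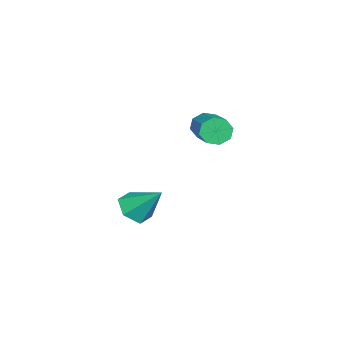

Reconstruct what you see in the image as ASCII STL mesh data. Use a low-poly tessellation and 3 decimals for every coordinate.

solid 
facet normal -0.183 -0.687 -0.703
outer loop
vertex 0.685 -3.343 -1.982
vertex -0.148 -3.095 -2.008
vertex 0.435 -2.716 -2.53
endloop
endfacet
facet normal 0.935 0.354 -0.022
outer loop
vertex 0.685 -3.343 -1.982
vertex 0.435 -2.716 -2.53
vertex 0.168 -1.905 -0.792
endloop
endfacet
facet normal -0.183 -0.687 -0.703
outer loop
vertex 0.435 -2.716 -2.53
vertex -0.148 -3.095 -2.008
vertex -0.398 -2.467 -2.556
endloop
endfacet
facet normal 0.277 0.886 -0.371
outer loop
vertex 0.435 -2.716 -2.53
vertex -0.398 -2.467 -2.556
vertex 0.168 -1.905 -0.792
endloop
endfacet
facet normal -0.183 -0.687 -0.703
outer loop
vertex -0.398 -2.467 -2.556
vertex -0.148 -3.095 -2.008
vertex -0.982 -2.846 -2.034
endloop
endfacet
facet normal -0.586 0.807 -0.069
outer loop
vertex -0.398 -2.467 -2.556
vertex -0.982 -2.846 -2.034
vertex 0.168 -1.905 -0.792
endloop
endfacet
facet normal -0.184 -0.688 -0.702
outer loop
vertex -0.982 -2.846 -2.034
vertex -0.148 -3.095 -2.008
vertex -0.732 -3.473 -1.485
endloop
endfacet
facet normal -0.789 0.195 0.582
outer loop
vertex -0.982 -2.846 -2.034
vertex -0.732 -3.473 -1.485
vertex 0.168 -1.905 -0.792
endloop
endfacet
facet normal -0.184 -0.688 -0.702
outer loop
vertex -0.732 -3.473 -1.485
vertex -0.148 -3.095 -2.008
vertex 0.101 -3.722 -1.459
endloop
endfacet
facet normal -0.130 -0.337 0.932
outer loop
vertex -0.732 -3.473 -1.485
vertex 0.101 -3.722 -1.459
vertex 0.168 -1.905 -0.792
endloop
endfacet
facet normal -0.183 -0.688 -0.703
outer loop
vertex 0.101 -3.722 -1.459
vertex -0.148 -3.095 -2.008
vertex 0.685 -3.343 -1.982
endloop
endfacet
facet normal 0.732 -0.258 0.630
outer loop
vertex 0.101 -3.722 -1.459
vertex 0.685 -3.343 -1.982
vertex 0.168 -1.905 -0.792
endloop
endfacet
facet normal -0.863 -0.381 -0.331
outer loop
vertex -0.434 -0.63 2.165
vertex -0.759 -0.332 2.669
vertex -0.595 -0.159 2.043
endloop
endfacet
facet normal 0.395 -0.101 -0.913
outer loop
vertex -0.434 -0.63 2.165
vertex -0.595 -0.159 2.043
vertex 1.344 0.154 2.847
endloop
endfacet
facet normal 0.395 -0.101 -0.913
outer loop
vertex 1.344 0.154 2.847
vertex -0.595 -0.159 2.043
vertex 1.183 0.625 2.725
endloop
endfacet
facet normal 0.863 0.381 0.331
outer loop
vertex 1.344 0.154 2.847
vertex 1.183 0.625 2.725
vertex 1.019 0.452 3.351
endloop
endfacet
facet normal -0.863 -0.380 -0.331
outer loop
vertex -0.595 -0.159 2.043
vertex -0.759 -0.332 2.669
vertex -0.852 0.211 2.288
endloop
endfacet
facet normal 0.057 0.578 -0.814
outer loop
vertex -0.595 -0.159 2.043
vertex -0.852 0.211 2.288
vertex 1.183 0.625 2.725
endloop
endfacet
facet normal 0.057 0.578 -0.814
outer loop
vertex 1.183 0.625 2.725
vertex -0.852 0.211 2.288
vertex 0.926 0.995 2.97
endloop
endfacet
facet normal 0.863 0.380 0.331
outer loop
vertex 1.183 0.625 2.725
vertex 0.926 0.995 2.97
vertex 1.019 0.452 3.351
endloop
endfacet
facet normal -0.863 -0.381 -0.332
outer loop
vertex -0.852 0.211 2.288
vertex -0.759 -0.332 2.669
vertex -1.055 0.263 2.756
endloop
endfacet
facet normal -0.314 0.919 -0.238
outer loop
vertex -0.852 0.211 2.288
vertex -1.055 0.263 2.756
vertex 0.926 0.995 2.97
endloop
endfacet
facet normal -0.314 0.919 -0.238
outer loop
vertex 0.926 0.995 2.97
vertex -1.055 0.263 2.756
vertex 0.724 1.047 3.438
endloop
endfacet
facet normal 0.864 0.380 0.331
outer loop
vertex 0.926 0.995 2.97
vertex 0.724 1.047 3.438
vertex 1.019 0.452 3.351
endloop
endfacet
facet normal -0.863 -0.381 -0.331
outer loop
vertex -1.055 0.263 2.756
vertex -0.759 -0.332 2.669
vertex -1.084 -0.034 3.173
endloop
endfacet
facet normal -0.501 0.721 0.479
outer loop
vertex -1.055 0.263 2.756
vertex -1.084 -0.034 3.173
vertex 0.724 1.047 3.438
endloop
endfacet
facet normal -0.501 0.721 0.478
outer loop
vertex 0.724 1.047 3.438
vertex -1.084 -0.034 3.173
vertex 0.694 0.75 3.855
endloop
endfacet
facet normal 0.863 0.379 0.332
outer loop
vertex 0.724 1.047 3.438
vertex 0.694 0.75 3.855
vertex 1.019 0.452 3.351
endloop
endfacet
facet normal -0.863 -0.381 -0.331
outer loop
vertex -1.084 -0.034 3.173
vertex -0.759 -0.332 2.669
vertex -0.923 -0.505 3.295
endloop
endfacet
facet normal -0.395 0.101 0.913
outer loop
vertex -1.084 -0.034 3.173
vertex -0.923 -0.505 3.295
vertex 0.694 0.75 3.855
endloop
endfacet
facet normal -0.395 0.101 0.913
outer loop
vertex 0.694 0.75 3.855
vertex -0.923 -0.505 3.295
vertex 0.855 0.279 3.977
endloop
endfacet
facet normal 0.863 0.381 0.331
outer loop
vertex 0.694 0.75 3.855
vertex 0.855 0.279 3.977
vertex 1.019 0.452 3.351
endloop
endfacet
facet normal -0.863 -0.380 -0.331
outer loop
vertex -0.923 -0.505 3.295
vertex -0.759 -0.332 2.669
vertex -0.666 -0.875 3.05
endloop
endfacet
facet normal -0.057 -0.578 0.814
outer loop
vertex -0.923 -0.505 3.295
vertex -0.666 -0.875 3.05
vertex 0.855 0.279 3.977
endloop
endfacet
facet normal -0.057 -0.578 0.814
outer loop
vertex 0.855 0.279 3.977
vertex -0.666 -0.875 3.05
vertex 1.112 -0.091 3.732
endloop
endfacet
facet normal 0.863 0.380 0.331
outer loop
vertex 0.855 0.279 3.977
vertex 1.112 -0.091 3.732
vertex 1.019 0.452 3.351
endloop
endfacet
facet normal -0.864 -0.380 -0.331
outer loop
vertex -0.666 -0.875 3.05
vertex -0.759 -0.332 2.669
vertex -0.464 -0.927 2.582
endloop
endfacet
facet normal 0.314 -0.919 0.238
outer loop
vertex -0.666 -0.875 3.05
vertex -0.464 -0.927 2.582
vertex 1.112 -0.091 3.732
endloop
endfacet
facet normal 0.314 -0.919 0.238
outer loop
vertex 1.112 -0.091 3.732
vertex -0.464 -0.927 2.582
vertex 1.315 -0.143 3.264
endloop
endfacet
facet normal 0.863 0.381 0.332
outer loop
vertex 1.112 -0.091 3.732
vertex 1.315 -0.143 3.264
vertex 1.019 0.452 3.351
endloop
endfacet
facet normal -0.863 -0.379 -0.332
outer loop
vertex -0.464 -0.927 2.582
vertex -0.759 -0.332 2.669
vertex -0.434 -0.63 2.165
endloop
endfacet
facet normal 0.501 -0.721 -0.478
outer loop
vertex -0.464 -0.927 2.582
vertex -0.434 -0.63 2.165
vertex 1.315 -0.143 3.264
endloop
endfacet
facet normal 0.501 -0.721 -0.479
outer loop
vertex 1.315 -0.143 3.264
vertex -0.434 -0.63 2.165
vertex 1.344 0.154 2.847
endloop
endfacet
facet normal 0.863 0.381 0.331
outer loop
vertex 1.315 -0.143 3.264
vertex 1.344 0.154 2.847
vertex 1.019 0.452 3.351
endloop
endfacet

endsolid


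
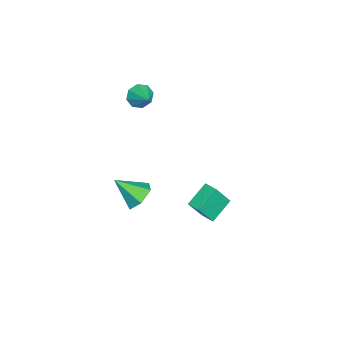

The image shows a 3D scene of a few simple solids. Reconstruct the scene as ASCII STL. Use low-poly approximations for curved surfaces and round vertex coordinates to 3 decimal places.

solid 
facet normal -0.689 0.544 0.479
outer loop
vertex 0.29 0.147 -1.516
vertex 0.856 0.773 -1.413
vertex -0.218 0.859 -3.054
endloop
endfacet
facet normal -0.665 -0.737 -0.122
outer loop
vertex 0.864 0.007 -3.807
vertex 0.29 0.147 -1.516
vertex -0.218 0.859 -3.054
endloop
endfacet
facet normal -0.690 0.543 0.480
outer loop
vertex -0.218 0.859 -3.054
vertex 0.856 0.773 -1.413
vertex 0.347 1.486 -2.951
endloop
endfacet
facet normal -0.288 0.402 -0.869
outer loop
vertex 0.347 1.486 -2.951
vertex 0.864 0.007 -3.807
vertex -0.218 0.859 -3.054
endloop
endfacet
facet normal 0.287 -0.403 0.869
outer loop
vertex 0.29 0.147 -1.516
vertex 1.938 -0.079 -2.166
vertex 0.856 0.773 -1.413
endloop
endfacet
facet normal -0.665 -0.737 -0.122
outer loop
vertex 1.373 -0.706 -2.269
vertex 0.29 0.147 -1.516
vertex 0.864 0.007 -3.807
endloop
endfacet
facet normal 0.288 -0.402 0.869
outer loop
vertex 1.373 -0.706 -2.269
vertex 1.938 -0.079 -2.166
vertex 0.29 0.147 -1.516
endloop
endfacet
facet normal 0.665 0.737 0.122
outer loop
vertex 0.856 0.773 -1.413
vertex 1.938 -0.079 -2.166
vertex 0.347 1.486 -2.951
endloop
endfacet
facet normal -0.287 0.403 -0.869
outer loop
vertex 1.43 0.633 -3.704
vertex 0.864 0.007 -3.807
vertex 0.347 1.486 -2.951
endloop
endfacet
facet normal 0.665 0.737 0.122
outer loop
vertex 0.347 1.486 -2.951
vertex 1.938 -0.079 -2.166
vertex 1.43 0.633 -3.704
endloop
endfacet
facet normal 0.689 -0.544 -0.480
outer loop
vertex 1.43 0.633 -3.704
vertex 1.373 -0.706 -2.269
vertex 0.864 0.007 -3.807
endloop
endfacet
facet normal 0.690 -0.543 -0.479
outer loop
vertex 1.938 -0.079 -2.166
vertex 1.373 -0.706 -2.269
vertex 1.43 0.633 -3.704
endloop
endfacet
facet normal 0.122 0.756 -0.643
outer loop
vertex 4.02 -2.925 0.613
vertex 3.165 -3.09 0.257
vertex 3.268 -2.494 0.977
endloop
endfacet
facet normal 0.479 0.099 0.872
outer loop
vertex 4.02 -2.925 0.613
vertex 3.268 -2.494 0.977
vertex 2.955 -4.39 1.363
endloop
endfacet
facet normal 0.122 0.756 -0.643
outer loop
vertex 3.268 -2.494 0.977
vertex 3.165 -3.09 0.257
vertex 2.413 -2.659 0.621
endloop
endfacet
facet normal -0.413 0.247 0.877
outer loop
vertex 3.268 -2.494 0.977
vertex 2.413 -2.659 0.621
vertex 2.955 -4.39 1.363
endloop
endfacet
facet normal 0.123 0.756 -0.642
outer loop
vertex 2.413 -2.659 0.621
vertex 3.165 -3.09 0.257
vertex 2.311 -3.254 -0.099
endloop
endfacet
facet normal -0.944 -0.176 0.279
outer loop
vertex 2.413 -2.659 0.621
vertex 2.311 -3.254 -0.099
vertex 2.955 -4.39 1.363
endloop
endfacet
facet normal 0.123 0.756 -0.643
outer loop
vertex 2.311 -3.254 -0.099
vertex 3.165 -3.09 0.257
vertex 3.062 -3.685 -0.463
endloop
endfacet
facet normal -0.584 -0.745 -0.322
outer loop
vertex 2.311 -3.254 -0.099
vertex 3.062 -3.685 -0.463
vertex 2.955 -4.39 1.363
endloop
endfacet
facet normal 0.122 0.756 -0.643
outer loop
vertex 3.062 -3.685 -0.463
vertex 3.165 -3.09 0.257
vertex 3.917 -3.521 -0.107
endloop
endfacet
facet normal 0.308 -0.894 -0.327
outer loop
vertex 3.062 -3.685 -0.463
vertex 3.917 -3.521 -0.107
vertex 2.955 -4.39 1.363
endloop
endfacet
facet normal 0.122 0.756 -0.643
outer loop
vertex 3.917 -3.521 -0.107
vertex 3.165 -3.09 0.257
vertex 4.02 -2.925 0.613
endloop
endfacet
facet normal 0.839 -0.472 0.270
outer loop
vertex 3.917 -3.521 -0.107
vertex 4.02 -2.925 0.613
vertex 2.955 -4.39 1.363
endloop
endfacet
facet normal -0.756 -0.421 -0.502
outer loop
vertex -3.84 -4.077 0.806
vertex -4.364 -3.7 1.279
vertex -4.0 -3.528 0.587
endloop
endfacet
facet normal 0.898 0.090 -0.431
outer loop
vertex -3.84 -4.077 0.806
vertex -4.0 -3.528 0.587
vertex -3.396 -3.16 1.921
endloop
endfacet
facet normal -0.755 -0.422 -0.502
outer loop
vertex -4.0 -3.528 0.587
vertex -4.364 -3.7 1.279
vertex -4.374 -3.08 0.773
endloop
endfacet
facet normal 0.584 0.675 -0.451
outer loop
vertex -4.0 -3.528 0.587
vertex -4.374 -3.08 0.773
vertex -3.396 -3.16 1.921
endloop
endfacet
facet normal -0.756 -0.421 -0.501
outer loop
vertex -4.374 -3.08 0.773
vertex -4.364 -3.7 1.279
vertex -4.741 -2.995 1.256
endloop
endfacet
facet normal 0.150 0.987 -0.059
outer loop
vertex -4.374 -3.08 0.773
vertex -4.741 -2.995 1.256
vertex -3.396 -3.16 1.921
endloop
endfacet
facet normal -0.757 -0.421 -0.500
outer loop
vertex -4.741 -2.995 1.256
vertex -4.364 -3.7 1.279
vertex -4.887 -3.322 1.752
endloop
endfacet
facet normal -0.150 0.845 0.513
outer loop
vertex -4.741 -2.995 1.256
vertex -4.887 -3.322 1.752
vertex -3.396 -3.16 1.921
endloop
endfacet
facet normal -0.757 -0.420 -0.501
outer loop
vertex -4.887 -3.322 1.752
vertex -4.364 -3.7 1.279
vertex -4.727 -3.871 1.971
endloop
endfacet
facet normal -0.142 0.331 0.933
outer loop
vertex -4.887 -3.322 1.752
vertex -4.727 -3.871 1.971
vertex -3.396 -3.16 1.921
endloop
endfacet
facet normal -0.756 -0.422 -0.501
outer loop
vertex -4.727 -3.871 1.971
vertex -4.364 -3.7 1.279
vertex -4.354 -4.319 1.785
endloop
endfacet
facet normal 0.171 -0.253 0.952
outer loop
vertex -4.727 -3.871 1.971
vertex -4.354 -4.319 1.785
vertex -3.396 -3.16 1.921
endloop
endfacet
facet normal -0.756 -0.422 -0.501
outer loop
vertex -4.354 -4.319 1.785
vertex -4.364 -3.7 1.279
vertex -3.986 -4.405 1.302
endloop
endfacet
facet normal 0.604 -0.565 0.561
outer loop
vertex -4.354 -4.319 1.785
vertex -3.986 -4.405 1.302
vertex -3.396 -3.16 1.921
endloop
endfacet
facet normal -0.756 -0.422 -0.501
outer loop
vertex -3.986 -4.405 1.302
vertex -4.364 -3.7 1.279
vertex -3.84 -4.077 0.806
endloop
endfacet
facet normal 0.906 -0.423 -0.013
outer loop
vertex -3.986 -4.405 1.302
vertex -3.84 -4.077 0.806
vertex -3.396 -3.16 1.921
endloop
endfacet

endsolid


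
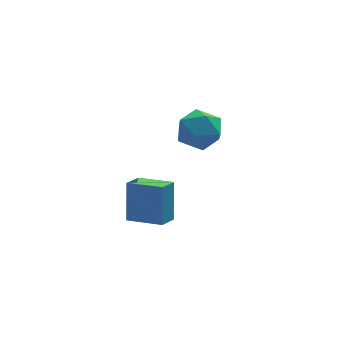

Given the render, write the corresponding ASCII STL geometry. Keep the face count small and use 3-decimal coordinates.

solid 
facet normal -0.775 0.607 -0.174
outer loop
vertex -1.176 -1.076 1.599
vertex -0.607 -0.441 1.28
vertex -1.333 -1.726 0.025
endloop
endfacet
facet normal -0.625 -0.698 0.350
outer loop
vertex -0.193 -2.619 0.28
vertex -1.176 -1.076 1.599
vertex -1.333 -1.726 0.025
endloop
endfacet
facet normal -0.776 0.607 -0.173
outer loop
vertex -1.333 -1.726 0.025
vertex -0.607 -0.441 1.28
vertex -0.765 -1.091 -0.294
endloop
endfacet
facet normal -0.092 -0.380 -0.920
outer loop
vertex -0.765 -1.091 -0.294
vertex -0.193 -2.619 0.28
vertex -1.333 -1.726 0.025
endloop
endfacet
facet normal 0.092 0.380 0.920
outer loop
vertex -1.176 -1.076 1.599
vertex 0.533 -1.334 1.535
vertex -0.607 -0.441 1.28
endloop
endfacet
facet normal -0.625 -0.698 0.351
outer loop
vertex -0.035 -1.969 1.854
vertex -1.176 -1.076 1.599
vertex -0.193 -2.619 0.28
endloop
endfacet
facet normal 0.092 0.380 0.920
outer loop
vertex -0.035 -1.969 1.854
vertex 0.533 -1.334 1.535
vertex -1.176 -1.076 1.599
endloop
endfacet
facet normal 0.625 0.698 -0.351
outer loop
vertex -0.607 -0.441 1.28
vertex 0.533 -1.334 1.535
vertex -0.765 -1.091 -0.294
endloop
endfacet
facet normal -0.092 -0.380 -0.920
outer loop
vertex 0.376 -1.984 -0.039
vertex -0.193 -2.619 0.28
vertex -0.765 -1.091 -0.294
endloop
endfacet
facet normal 0.625 0.698 -0.351
outer loop
vertex -0.765 -1.091 -0.294
vertex 0.533 -1.334 1.535
vertex 0.376 -1.984 -0.039
endloop
endfacet
facet normal 0.775 -0.608 0.173
outer loop
vertex 0.376 -1.984 -0.039
vertex -0.035 -1.969 1.854
vertex -0.193 -2.619 0.28
endloop
endfacet
facet normal 0.776 -0.607 0.173
outer loop
vertex 0.533 -1.334 1.535
vertex -0.035 -1.969 1.854
vertex 0.376 -1.984 -0.039
endloop
endfacet
facet normal -0.083 0.994 0.066
outer loop
vertex 2.903 3.684 0.699
vertex 1.873 3.586 0.889
vertex 2.557 3.59 1.688
endloop
endfacet
facet normal 0.565 0.779 0.272
outer loop
vertex 2.903 3.684 0.699
vertex 2.557 3.59 1.688
vertex 3.419 3.072 1.381
endloop
endfacet
facet normal 0.863 0.425 -0.272
outer loop
vertex 2.903 3.684 0.699
vertex 3.419 3.072 1.381
vertex 3.267 2.747 0.392
endloop
endfacet
facet normal 0.400 0.422 -0.814
outer loop
vertex 2.903 3.684 0.699
vertex 3.267 2.747 0.392
vertex 2.312 3.065 0.088
endloop
endfacet
facet normal -0.185 0.774 -0.605
outer loop
vertex 2.903 3.684 0.699
vertex 2.312 3.065 0.088
vertex 1.873 3.586 0.889
endloop
endfacet
facet normal 0.483 0.322 0.814
outer loop
vertex 3.419 3.072 1.381
vertex 2.557 3.59 1.688
vertex 2.708 2.595 1.992
endloop
endfacet
facet normal -0.565 0.671 0.480
outer loop
vertex 2.557 3.59 1.688
vertex 1.873 3.586 0.889
vertex 1.753 2.913 1.688
endloop
endfacet
facet normal -0.731 0.315 -0.605
outer loop
vertex 1.873 3.586 0.889
vertex 2.312 3.065 0.088
vertex 1.601 2.588 0.699
endloop
endfacet
facet normal 0.215 -0.255 -0.943
outer loop
vertex 2.312 3.065 0.088
vertex 3.267 2.747 0.392
vertex 2.463 2.07 0.392
endloop
endfacet
facet normal 0.966 -0.251 -0.066
outer loop
vertex 3.267 2.747 0.392
vertex 3.419 3.072 1.381
vertex 3.147 2.074 1.191
endloop
endfacet
facet normal -0.400 -0.422 0.814
outer loop
vertex 2.117 1.976 1.381
vertex 2.708 2.595 1.992
vertex 1.753 2.913 1.688
endloop
endfacet
facet normal -0.863 -0.425 0.272
outer loop
vertex 2.117 1.976 1.381
vertex 1.753 2.913 1.688
vertex 1.601 2.588 0.699
endloop
endfacet
facet normal -0.565 -0.779 -0.272
outer loop
vertex 2.117 1.976 1.381
vertex 1.601 2.588 0.699
vertex 2.463 2.07 0.392
endloop
endfacet
facet normal 0.083 -0.994 -0.066
outer loop
vertex 2.117 1.976 1.381
vertex 2.463 2.07 0.392
vertex 3.147 2.074 1.191
endloop
endfacet
facet normal 0.185 -0.774 0.605
outer loop
vertex 2.117 1.976 1.381
vertex 3.147 2.074 1.191
vertex 2.708 2.595 1.992
endloop
endfacet
facet normal -0.215 0.255 0.943
outer loop
vertex 1.753 2.913 1.688
vertex 2.708 2.595 1.992
vertex 2.557 3.59 1.688
endloop
endfacet
facet normal -0.966 0.251 0.066
outer loop
vertex 1.601 2.588 0.699
vertex 1.753 2.913 1.688
vertex 1.873 3.586 0.889
endloop
endfacet
facet normal -0.483 -0.322 -0.814
outer loop
vertex 2.463 2.07 0.392
vertex 1.601 2.588 0.699
vertex 2.312 3.065 0.088
endloop
endfacet
facet normal 0.565 -0.671 -0.480
outer loop
vertex 3.147 2.074 1.191
vertex 2.463 2.07 0.392
vertex 3.267 2.747 0.392
endloop
endfacet
facet normal 0.731 -0.315 0.605
outer loop
vertex 2.708 2.595 1.992
vertex 3.147 2.074 1.191
vertex 3.419 3.072 1.381
endloop
endfacet

endsolid


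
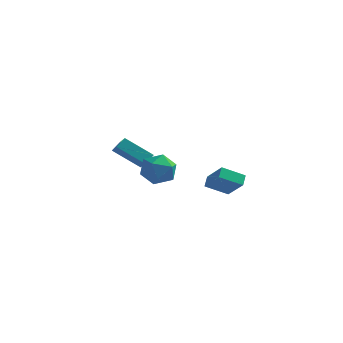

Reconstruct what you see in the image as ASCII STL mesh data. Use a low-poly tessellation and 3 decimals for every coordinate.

solid 
facet normal -0.801 -0.135 0.583
outer loop
vertex -4.218 0.991 -3.106
vertex -3.942 1.648 -2.574
vertex -4.873 1.836 -3.81
endloop
endfacet
facet normal -0.310 -0.739 -0.598
outer loop
vertex -3.118 2.132 -5.086
vertex -4.218 0.991 -3.106
vertex -4.873 1.836 -3.81
endloop
endfacet
facet normal -0.801 -0.135 0.583
outer loop
vertex -4.873 1.836 -3.81
vertex -3.942 1.648 -2.574
vertex -4.597 2.493 -3.278
endloop
endfacet
facet normal -0.511 0.660 -0.550
outer loop
vertex -4.597 2.493 -3.278
vertex -3.118 2.132 -5.086
vertex -4.873 1.836 -3.81
endloop
endfacet
facet normal 0.511 -0.660 0.550
outer loop
vertex -4.218 0.991 -3.106
vertex -2.187 1.944 -3.85
vertex -3.942 1.648 -2.574
endloop
endfacet
facet normal -0.310 -0.739 -0.598
outer loop
vertex -2.463 1.287 -4.382
vertex -4.218 0.991 -3.106
vertex -3.118 2.132 -5.086
endloop
endfacet
facet normal 0.511 -0.660 0.550
outer loop
vertex -2.463 1.287 -4.382
vertex -2.187 1.944 -3.85
vertex -4.218 0.991 -3.106
endloop
endfacet
facet normal 0.310 0.739 0.598
outer loop
vertex -3.942 1.648 -2.574
vertex -2.187 1.944 -3.85
vertex -4.597 2.493 -3.278
endloop
endfacet
facet normal -0.511 0.660 -0.550
outer loop
vertex -2.842 2.789 -4.554
vertex -3.118 2.132 -5.086
vertex -4.597 2.493 -3.278
endloop
endfacet
facet normal 0.310 0.739 0.598
outer loop
vertex -4.597 2.493 -3.278
vertex -2.187 1.944 -3.85
vertex -2.842 2.789 -4.554
endloop
endfacet
facet normal 0.801 0.135 -0.583
outer loop
vertex -2.842 2.789 -4.554
vertex -2.463 1.287 -4.382
vertex -3.118 2.132 -5.086
endloop
endfacet
facet normal 0.801 0.135 -0.583
outer loop
vertex -2.187 1.944 -3.85
vertex -2.463 1.287 -4.382
vertex -2.842 2.789 -4.554
endloop
endfacet
facet normal -0.410 0.490 0.769
outer loop
vertex -1.008 -0.208 -3.268
vertex -1.559 -1.245 -2.902
vertex -0.437 -0.963 -2.483
endloop
endfacet
facet normal 0.217 0.778 0.590
outer loop
vertex -1.008 -0.208 -3.268
vertex -0.437 -0.963 -2.483
vertex 0.192 -0.441 -3.403
endloop
endfacet
facet normal 0.180 0.979 -0.093
outer loop
vertex -1.008 -0.208 -3.268
vertex 0.192 -0.441 -3.403
vertex -0.542 -0.4 -4.389
endloop
endfacet
facet normal -0.471 0.816 -0.335
outer loop
vertex -1.008 -0.208 -3.268
vertex -0.542 -0.4 -4.389
vertex -1.624 -0.897 -4.08
endloop
endfacet
facet normal -0.835 0.513 0.198
outer loop
vertex -1.008 -0.208 -3.268
vertex -1.624 -0.897 -4.08
vertex -1.559 -1.245 -2.902
endloop
endfacet
facet normal 0.716 0.270 0.643
outer loop
vertex 0.192 -0.441 -3.403
vertex -0.437 -0.963 -2.483
vertex 0.384 -1.623 -3.12
endloop
endfacet
facet normal -0.299 -0.197 0.934
outer loop
vertex -0.437 -0.963 -2.483
vertex -1.559 -1.245 -2.902
vertex -0.698 -2.12 -2.811
endloop
endfacet
facet normal -0.987 -0.159 0.008
outer loop
vertex -1.559 -1.245 -2.902
vertex -1.624 -0.897 -4.08
vertex -1.432 -2.079 -3.797
endloop
endfacet
facet normal -0.397 0.332 -0.856
outer loop
vertex -1.624 -0.897 -4.08
vertex -0.542 -0.4 -4.389
vertex -0.803 -1.557 -4.717
endloop
endfacet
facet normal 0.655 0.597 -0.463
outer loop
vertex -0.542 -0.4 -4.389
vertex 0.192 -0.441 -3.403
vertex 0.319 -1.275 -4.298
endloop
endfacet
facet normal 0.471 -0.816 0.335
outer loop
vertex -0.232 -2.312 -3.932
vertex 0.384 -1.623 -3.12
vertex -0.698 -2.12 -2.811
endloop
endfacet
facet normal -0.180 -0.979 0.093
outer loop
vertex -0.232 -2.312 -3.932
vertex -0.698 -2.12 -2.811
vertex -1.432 -2.079 -3.797
endloop
endfacet
facet normal -0.217 -0.778 -0.590
outer loop
vertex -0.232 -2.312 -3.932
vertex -1.432 -2.079 -3.797
vertex -0.803 -1.557 -4.717
endloop
endfacet
facet normal 0.410 -0.490 -0.769
outer loop
vertex -0.232 -2.312 -3.932
vertex -0.803 -1.557 -4.717
vertex 0.319 -1.275 -4.298
endloop
endfacet
facet normal 0.835 -0.513 -0.198
outer loop
vertex -0.232 -2.312 -3.932
vertex 0.319 -1.275 -4.298
vertex 0.384 -1.623 -3.12
endloop
endfacet
facet normal 0.397 -0.332 0.856
outer loop
vertex -0.698 -2.12 -2.811
vertex 0.384 -1.623 -3.12
vertex -0.437 -0.963 -2.483
endloop
endfacet
facet normal -0.655 -0.597 0.463
outer loop
vertex -1.432 -2.079 -3.797
vertex -0.698 -2.12 -2.811
vertex -1.559 -1.245 -2.902
endloop
endfacet
facet normal -0.716 -0.270 -0.643
outer loop
vertex -0.803 -1.557 -4.717
vertex -1.432 -2.079 -3.797
vertex -1.624 -0.897 -4.08
endloop
endfacet
facet normal 0.299 0.197 -0.934
outer loop
vertex 0.319 -1.275 -4.298
vertex -0.803 -1.557 -4.717
vertex -0.542 -0.4 -4.389
endloop
endfacet
facet normal 0.987 0.159 -0.008
outer loop
vertex 0.384 -1.623 -3.12
vertex 0.319 -1.275 -4.298
vertex 0.192 -0.441 -3.403
endloop
endfacet
facet normal -0.631 0.404 -0.662
outer loop
vertex 2.577 -1.691 -3.562
vertex 3.777 -1.009 -4.288
vertex 2.661 -2.358 -4.049
endloop
endfacet
facet normal -0.769 -0.437 0.466
outer loop
vertex 3.803 -3.091 -2.852
vertex 2.577 -1.691 -3.562
vertex 2.661 -2.358 -4.049
endloop
endfacet
facet normal -0.631 0.405 -0.661
outer loop
vertex 2.661 -2.358 -4.049
vertex 3.777 -1.009 -4.288
vertex 3.861 -1.675 -4.776
endloop
endfacet
facet normal 0.101 -0.803 -0.588
outer loop
vertex 3.861 -1.675 -4.776
vertex 3.803 -3.091 -2.852
vertex 2.661 -2.358 -4.049
endloop
endfacet
facet normal -0.101 0.803 0.588
outer loop
vertex 2.577 -1.691 -3.562
vertex 4.919 -1.742 -3.091
vertex 3.777 -1.009 -4.288
endloop
endfacet
facet normal -0.769 -0.438 0.465
outer loop
vertex 3.719 -2.425 -2.364
vertex 2.577 -1.691 -3.562
vertex 3.803 -3.091 -2.852
endloop
endfacet
facet normal -0.101 0.803 0.588
outer loop
vertex 3.719 -2.425 -2.364
vertex 4.919 -1.742 -3.091
vertex 2.577 -1.691 -3.562
endloop
endfacet
facet normal 0.769 0.438 -0.465
outer loop
vertex 3.777 -1.009 -4.288
vertex 4.919 -1.742 -3.091
vertex 3.861 -1.675 -4.776
endloop
endfacet
facet normal 0.101 -0.803 -0.588
outer loop
vertex 5.003 -2.409 -3.578
vertex 3.803 -3.091 -2.852
vertex 3.861 -1.675 -4.776
endloop
endfacet
facet normal 0.769 0.437 -0.466
outer loop
vertex 3.861 -1.675 -4.776
vertex 4.919 -1.742 -3.091
vertex 5.003 -2.409 -3.578
endloop
endfacet
facet normal 0.631 -0.405 0.662
outer loop
vertex 5.003 -2.409 -3.578
vertex 3.719 -2.425 -2.364
vertex 3.803 -3.091 -2.852
endloop
endfacet
facet normal 0.631 -0.404 0.662
outer loop
vertex 4.919 -1.742 -3.091
vertex 3.719 -2.425 -2.364
vertex 5.003 -2.409 -3.578
endloop
endfacet

endsolid
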